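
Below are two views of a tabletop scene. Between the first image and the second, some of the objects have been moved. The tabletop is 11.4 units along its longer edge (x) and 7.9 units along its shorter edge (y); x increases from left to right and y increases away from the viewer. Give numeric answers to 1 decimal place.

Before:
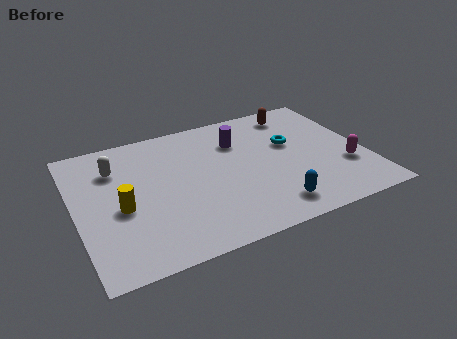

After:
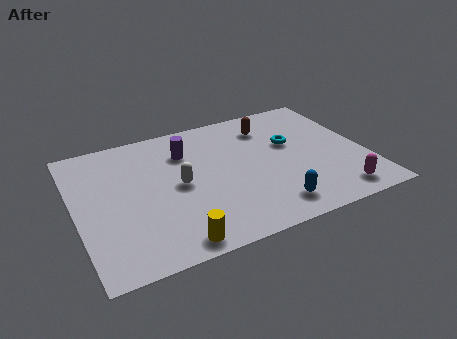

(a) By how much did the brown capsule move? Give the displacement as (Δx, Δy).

(-1.2, -0.5)

The brown capsule was at about (9.1, 6.7) and moved to about (7.9, 6.2).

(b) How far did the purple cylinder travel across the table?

2.1

The purple cylinder moved from about (6.6, 5.7) to (4.5, 5.8), a distance of √(2.1² + 0.1²) ≈ 2.1.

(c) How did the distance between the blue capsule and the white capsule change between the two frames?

-3.0

Before: roughly 7.2 units apart; after: 4.2. That's 3.0 units closer together.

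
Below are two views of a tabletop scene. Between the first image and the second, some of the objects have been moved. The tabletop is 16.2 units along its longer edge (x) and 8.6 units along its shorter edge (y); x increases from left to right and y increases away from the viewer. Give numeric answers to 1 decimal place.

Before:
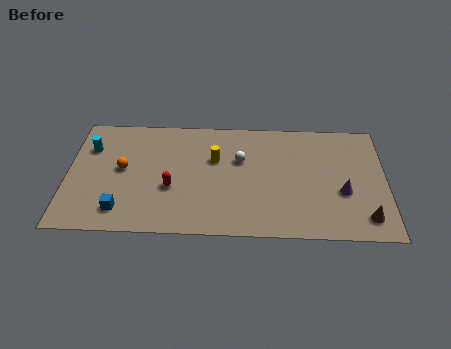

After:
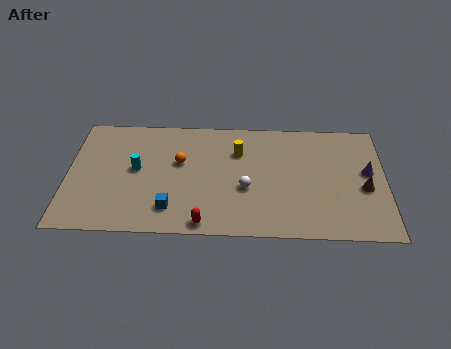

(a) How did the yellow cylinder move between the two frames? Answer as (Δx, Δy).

(1.2, 0.6)

The yellow cylinder was at about (7.5, 5.5) and moved to about (8.7, 6.1).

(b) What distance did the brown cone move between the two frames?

2.1

The brown cone was near (15.1, 1.5) before and (15.1, 3.6) after, so it travelled √(0.0² + 2.1²) ≈ 2.1 units.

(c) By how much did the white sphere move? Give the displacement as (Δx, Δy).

(0.3, -2.1)

From the two frames, the white sphere sits at roughly (8.8, 5.5) before and (9.1, 3.4) after.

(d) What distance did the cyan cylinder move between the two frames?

2.8

The cyan cylinder moved from about (1.1, 6.1) to (3.5, 4.6), a distance of √(2.4² + 1.5²) ≈ 2.8.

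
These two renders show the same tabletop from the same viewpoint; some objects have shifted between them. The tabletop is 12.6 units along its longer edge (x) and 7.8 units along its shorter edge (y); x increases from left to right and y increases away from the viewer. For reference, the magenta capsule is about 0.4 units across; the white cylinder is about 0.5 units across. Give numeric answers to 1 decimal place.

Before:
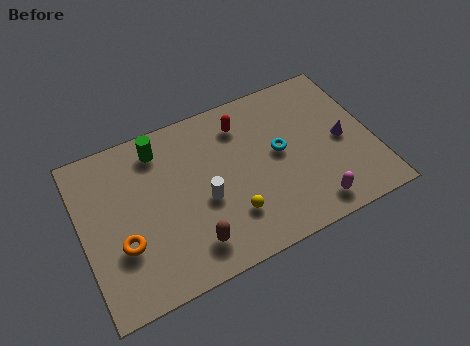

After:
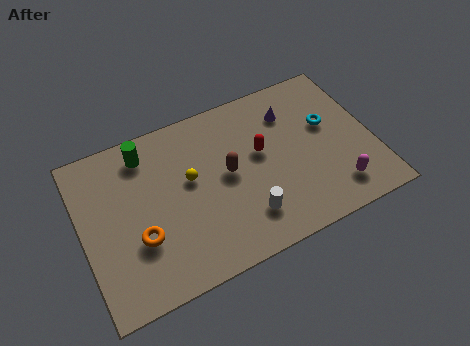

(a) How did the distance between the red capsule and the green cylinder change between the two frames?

+1.6

They were about 3.6 units apart before and 5.2 after — 1.6 units further apart.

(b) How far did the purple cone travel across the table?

3.0

From (11.3, 3.7) to (9.3, 5.9), the purple cone covered √(2.0² + 2.2²) ≈ 3.0 units.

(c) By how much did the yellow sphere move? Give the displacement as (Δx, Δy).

(-1.5, 2.4)

The yellow sphere started near (6.2, 2.1) and ended near (4.7, 4.5).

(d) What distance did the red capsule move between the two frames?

1.8

The red capsule was near (7.2, 6.2) before and (7.8, 4.5) after, so it travelled √(0.6² + 1.7²) ≈ 1.8 units.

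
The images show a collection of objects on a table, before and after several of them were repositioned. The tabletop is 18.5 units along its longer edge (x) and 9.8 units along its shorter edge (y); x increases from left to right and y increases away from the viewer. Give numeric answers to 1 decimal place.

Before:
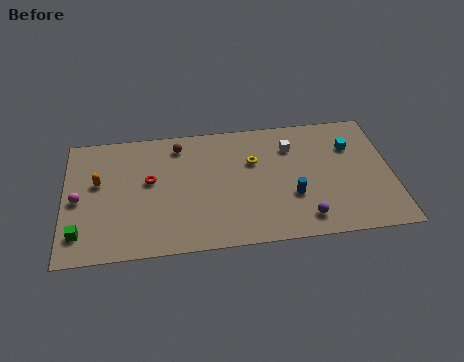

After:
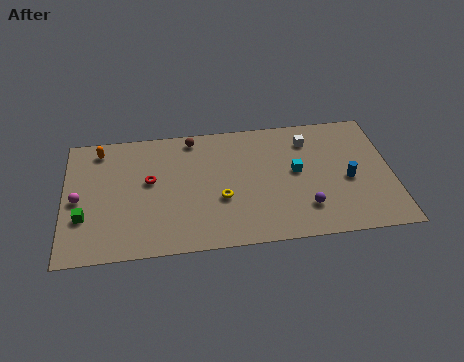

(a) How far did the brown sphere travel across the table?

0.9

From (6.5, 8.2) to (7.3, 8.7), the brown sphere covered √(0.8² + 0.5²) ≈ 0.9 units.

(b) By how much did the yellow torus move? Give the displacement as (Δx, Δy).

(-1.9, -2.7)

The yellow torus was at about (10.7, 6.4) and moved to about (8.8, 3.7).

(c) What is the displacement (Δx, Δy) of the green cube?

(0.2, 1.2)

From the two frames, the green cube sits at roughly (0.9, 2.0) before and (1.1, 3.2) after.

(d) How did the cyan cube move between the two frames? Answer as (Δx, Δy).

(-3.2, -1.6)

The cyan cube was at about (16.3, 6.9) and moved to about (13.1, 5.3).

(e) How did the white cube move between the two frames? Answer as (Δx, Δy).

(1.0, 0.4)

From the two frames, the white cube sits at roughly (12.9, 7.3) before and (13.9, 7.7) after.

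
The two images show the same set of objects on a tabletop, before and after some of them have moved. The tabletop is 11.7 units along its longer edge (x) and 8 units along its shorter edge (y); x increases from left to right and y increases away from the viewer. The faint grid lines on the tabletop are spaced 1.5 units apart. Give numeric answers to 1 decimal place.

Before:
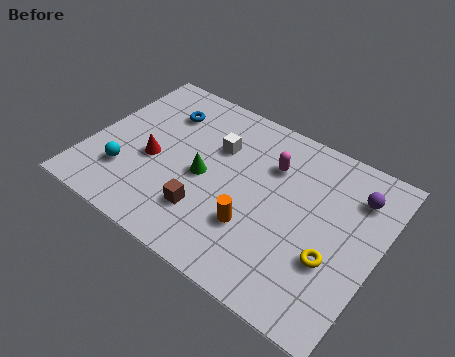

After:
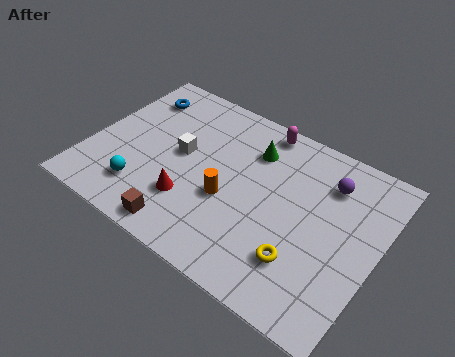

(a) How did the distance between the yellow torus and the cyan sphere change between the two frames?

-1.9

The distance was about 8.4 in the first image and 6.5 in the second, so they moved 1.9 units closer together.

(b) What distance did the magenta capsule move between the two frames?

1.7

The magenta capsule moved from about (7.1, 5.7) to (6.4, 7.2), a distance of √(0.7² + 1.5²) ≈ 1.7.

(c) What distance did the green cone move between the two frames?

2.8

From (4.7, 3.7) to (6.3, 6.0), the green cone covered √(1.6² + 2.3²) ≈ 2.8 units.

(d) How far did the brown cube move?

1.4

The brown cube moved from about (5.1, 2.1) to (4.4, 0.9), a distance of √(0.7² + 1.2²) ≈ 1.4.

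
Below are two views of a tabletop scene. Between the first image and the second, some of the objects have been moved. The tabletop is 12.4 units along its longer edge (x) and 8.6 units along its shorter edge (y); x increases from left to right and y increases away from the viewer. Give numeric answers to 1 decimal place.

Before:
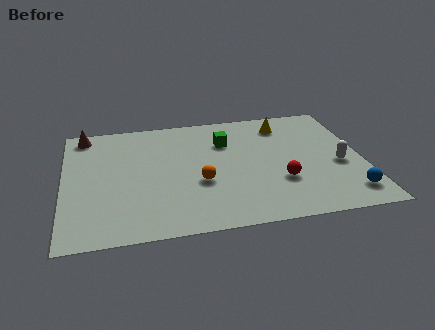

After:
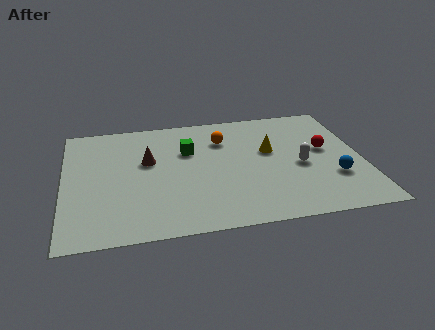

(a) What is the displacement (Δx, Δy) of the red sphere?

(2.0, 2.0)

The red sphere was at about (8.9, 2.8) and moved to about (10.9, 4.8).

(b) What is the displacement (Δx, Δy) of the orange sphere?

(1.1, 3.0)

The orange sphere was at about (5.6, 3.3) and moved to about (6.7, 6.3).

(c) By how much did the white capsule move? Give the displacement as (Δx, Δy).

(-1.6, 0.2)

The white capsule was at about (11.4, 3.6) and moved to about (9.8, 3.8).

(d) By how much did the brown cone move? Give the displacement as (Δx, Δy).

(2.6, -2.4)

From the two frames, the brown cone sits at roughly (0.9, 7.6) before and (3.5, 5.2) after.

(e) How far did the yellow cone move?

2.0

The yellow cone moved from about (9.3, 7.0) to (8.6, 5.1), a distance of √(0.7² + 1.9²) ≈ 2.0.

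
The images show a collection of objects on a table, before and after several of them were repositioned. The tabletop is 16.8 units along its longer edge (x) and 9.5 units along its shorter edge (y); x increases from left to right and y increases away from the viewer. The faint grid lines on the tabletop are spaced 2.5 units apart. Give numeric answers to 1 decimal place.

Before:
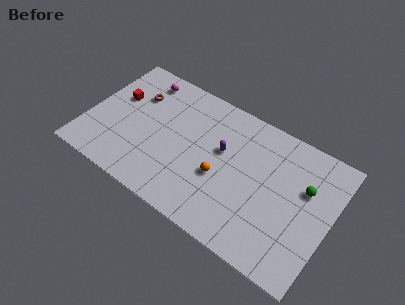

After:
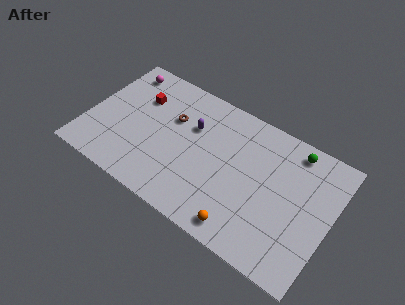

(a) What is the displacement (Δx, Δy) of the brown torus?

(2.7, -0.5)

The brown torus was at about (2.9, 6.7) and moved to about (5.6, 6.2).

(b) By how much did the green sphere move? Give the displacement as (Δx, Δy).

(-1.1, 2.2)

From the two frames, the green sphere sits at roughly (14.9, 6.1) before and (13.8, 8.3) after.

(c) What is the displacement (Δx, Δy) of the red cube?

(1.5, 0.7)

From the two frames, the red cube sits at roughly (1.7, 5.9) before and (3.2, 6.6) after.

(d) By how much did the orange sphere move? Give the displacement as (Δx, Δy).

(2.0, -2.6)

From the two frames, the orange sphere sits at roughly (9.4, 3.8) before and (11.4, 1.2) after.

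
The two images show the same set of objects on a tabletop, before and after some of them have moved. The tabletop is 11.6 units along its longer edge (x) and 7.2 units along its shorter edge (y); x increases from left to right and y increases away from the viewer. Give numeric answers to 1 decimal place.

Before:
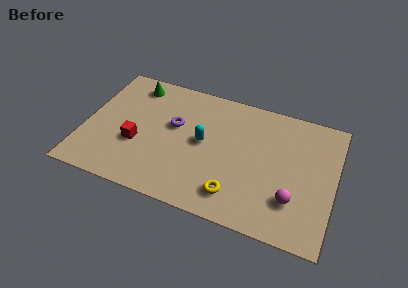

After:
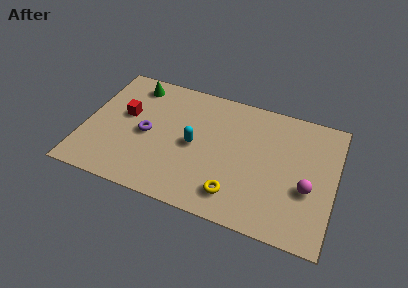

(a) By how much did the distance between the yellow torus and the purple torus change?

+0.5

Before: roughly 4.2 units apart; after: 4.7. That's 0.5 units further apart.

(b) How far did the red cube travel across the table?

1.7

The red cube moved from about (2.5, 2.7) to (1.8, 4.2), a distance of √(0.7² + 1.5²) ≈ 1.7.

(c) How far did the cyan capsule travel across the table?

0.5

From (5.5, 3.8) to (5.1, 3.5), the cyan capsule covered √(0.4² + 0.3²) ≈ 0.5 units.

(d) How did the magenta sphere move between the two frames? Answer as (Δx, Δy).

(0.6, 0.8)

The magenta sphere was at about (9.8, 2.0) and moved to about (10.4, 2.8).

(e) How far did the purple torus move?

1.5

The purple torus moved from about (4.1, 4.3) to (2.9, 3.4), a distance of √(1.2² + 0.9²) ≈ 1.5.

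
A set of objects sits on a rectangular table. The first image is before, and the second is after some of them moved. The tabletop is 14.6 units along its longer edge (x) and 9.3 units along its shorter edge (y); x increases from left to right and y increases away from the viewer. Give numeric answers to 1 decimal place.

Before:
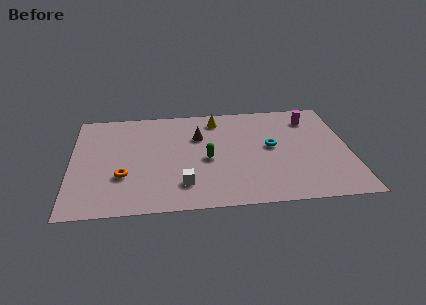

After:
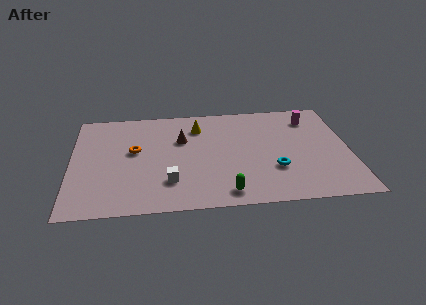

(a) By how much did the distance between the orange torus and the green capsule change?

+1.7

Before: roughly 4.5 units apart; after: 6.2. That's 1.7 units further apart.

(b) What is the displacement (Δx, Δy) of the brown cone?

(-0.9, -0.2)

The brown cone was at about (6.7, 6.3) and moved to about (5.8, 6.1).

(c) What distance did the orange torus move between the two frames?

2.3

The orange torus was near (2.7, 3.1) before and (3.3, 5.3) after, so it travelled √(0.6² + 2.2²) ≈ 2.3 units.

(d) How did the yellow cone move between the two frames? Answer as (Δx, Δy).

(-1.0, -0.6)

From the two frames, the yellow cone sits at roughly (7.7, 7.8) before and (6.7, 7.2) after.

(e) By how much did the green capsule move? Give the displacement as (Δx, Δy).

(0.9, -3.0)

The green capsule was at about (7.1, 4.2) and moved to about (8.0, 1.2).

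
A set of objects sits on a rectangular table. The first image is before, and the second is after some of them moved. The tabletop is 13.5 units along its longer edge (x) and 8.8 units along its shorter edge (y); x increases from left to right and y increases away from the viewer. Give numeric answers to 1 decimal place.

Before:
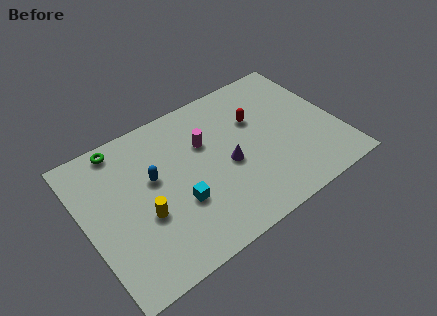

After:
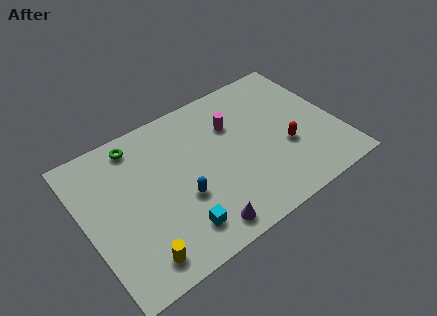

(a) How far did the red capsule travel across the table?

2.8

From (9.4, 5.8) to (10.6, 3.3), the red capsule covered √(1.2² + 2.5²) ≈ 2.8 units.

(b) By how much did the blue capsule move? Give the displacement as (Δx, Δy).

(1.2, -1.9)

The blue capsule was at about (3.7, 5.2) and moved to about (4.9, 3.3).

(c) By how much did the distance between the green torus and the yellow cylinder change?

+1.9

They were about 4.5 units apart before and 6.4 after — 1.9 units further apart.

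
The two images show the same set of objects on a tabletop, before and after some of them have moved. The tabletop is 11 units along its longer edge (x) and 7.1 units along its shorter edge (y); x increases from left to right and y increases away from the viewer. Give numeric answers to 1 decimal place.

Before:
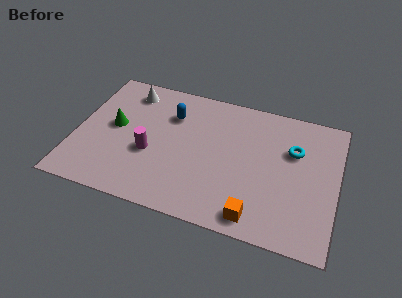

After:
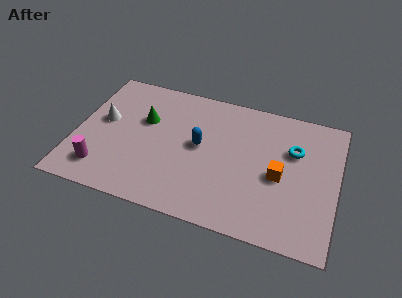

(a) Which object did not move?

the cyan torus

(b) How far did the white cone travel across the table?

2.1

The white cone was near (2.0, 5.9) before and (1.1, 4.0) after, so it travelled √(0.9² + 1.9²) ≈ 2.1 units.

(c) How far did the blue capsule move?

1.8

The blue capsule was near (3.9, 5.1) before and (5.2, 3.8) after, so it travelled √(1.3² + 1.3²) ≈ 1.8 units.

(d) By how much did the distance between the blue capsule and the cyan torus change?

-1.2

They were about 5.2 units apart before and 4.0 after — 1.2 units closer together.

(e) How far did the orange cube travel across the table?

2.4

The orange cube moved from about (7.8, 0.9) to (8.6, 3.2), a distance of √(0.8² + 2.3²) ≈ 2.4.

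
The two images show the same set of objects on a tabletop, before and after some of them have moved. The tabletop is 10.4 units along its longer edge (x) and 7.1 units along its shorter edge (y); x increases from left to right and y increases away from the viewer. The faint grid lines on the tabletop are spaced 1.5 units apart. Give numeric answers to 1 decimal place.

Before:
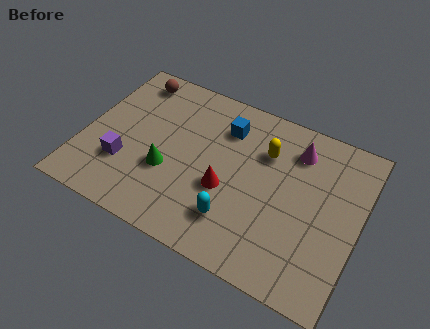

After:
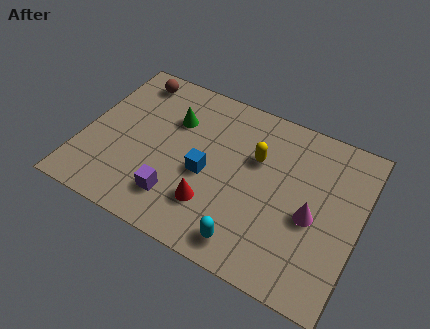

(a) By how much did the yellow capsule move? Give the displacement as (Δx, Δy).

(-0.3, -0.4)

The yellow capsule started near (6.7, 5.0) and ended near (6.4, 4.6).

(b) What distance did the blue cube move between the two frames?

2.3

From (5.1, 5.4) to (4.7, 3.1), the blue cube covered √(0.4² + 2.3²) ≈ 2.3 units.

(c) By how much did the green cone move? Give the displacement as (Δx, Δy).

(-0.1, 2.3)

From the two frames, the green cone sits at roughly (3.3, 2.6) before and (3.2, 4.9) after.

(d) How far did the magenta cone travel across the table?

2.7

From (7.8, 5.6) to (8.7, 3.1), the magenta cone covered √(0.9² + 2.5²) ≈ 2.7 units.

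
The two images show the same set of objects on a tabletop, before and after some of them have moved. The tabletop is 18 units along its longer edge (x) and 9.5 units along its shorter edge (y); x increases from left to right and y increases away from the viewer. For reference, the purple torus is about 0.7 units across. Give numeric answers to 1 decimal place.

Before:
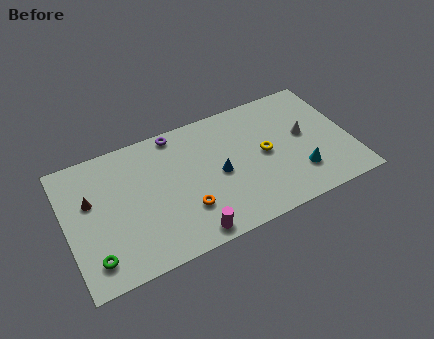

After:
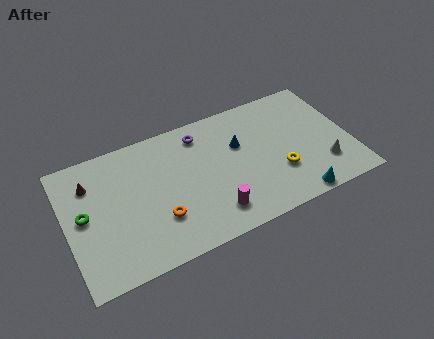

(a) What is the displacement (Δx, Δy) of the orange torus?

(-1.7, 0.1)

The orange torus started near (7.3, 2.8) and ended near (5.6, 2.9).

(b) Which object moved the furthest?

the green torus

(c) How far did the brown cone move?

1.2

From (1.6, 5.9) to (1.7, 7.1), the brown cone covered √(0.1² + 1.2²) ≈ 1.2 units.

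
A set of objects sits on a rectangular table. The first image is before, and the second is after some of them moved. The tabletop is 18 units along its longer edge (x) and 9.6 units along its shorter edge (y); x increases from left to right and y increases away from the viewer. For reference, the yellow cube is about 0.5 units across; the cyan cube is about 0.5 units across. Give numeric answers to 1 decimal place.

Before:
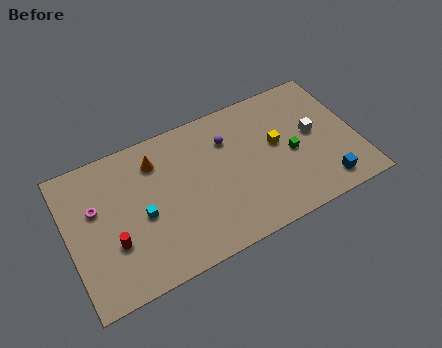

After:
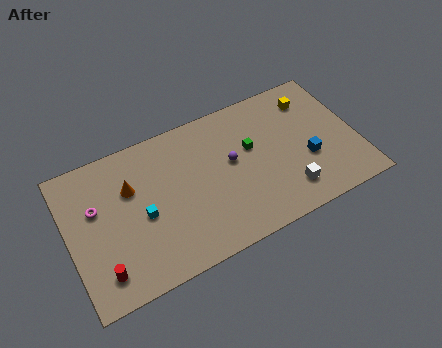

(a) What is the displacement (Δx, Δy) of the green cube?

(-2.4, 1.4)

The green cube started near (13.9, 4.4) and ended near (11.5, 5.8).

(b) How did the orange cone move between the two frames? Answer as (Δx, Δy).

(-1.7, -1.1)

The orange cone started near (5.7, 7.5) and ended near (4.0, 6.4).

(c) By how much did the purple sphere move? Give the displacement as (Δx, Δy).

(0.0, -1.6)

The purple sphere started near (10.2, 7.0) and ended near (10.2, 5.4).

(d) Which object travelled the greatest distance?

the white cube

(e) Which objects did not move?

the magenta torus and the cyan cube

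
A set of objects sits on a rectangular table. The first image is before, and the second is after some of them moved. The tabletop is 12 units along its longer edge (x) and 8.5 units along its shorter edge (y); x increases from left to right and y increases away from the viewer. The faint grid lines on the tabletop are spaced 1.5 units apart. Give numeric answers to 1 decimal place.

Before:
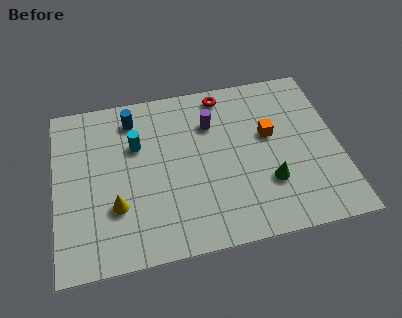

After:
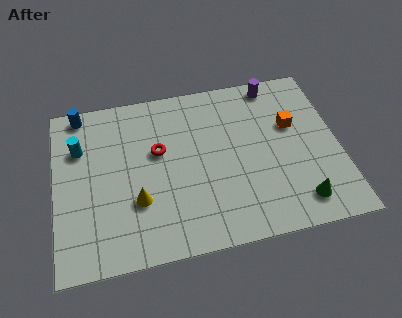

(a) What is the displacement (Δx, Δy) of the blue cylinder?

(-2.2, 0.7)

From the two frames, the blue cylinder sits at roughly (3.4, 7.0) before and (1.2, 7.7) after.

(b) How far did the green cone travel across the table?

1.7

From (8.9, 2.6) to (10.1, 1.4), the green cone covered √(1.2² + 1.2²) ≈ 1.7 units.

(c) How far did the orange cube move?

1.0

The orange cube moved from about (9.1, 5.0) to (10.1, 5.3), a distance of √(1.0² + 0.3²) ≈ 1.0.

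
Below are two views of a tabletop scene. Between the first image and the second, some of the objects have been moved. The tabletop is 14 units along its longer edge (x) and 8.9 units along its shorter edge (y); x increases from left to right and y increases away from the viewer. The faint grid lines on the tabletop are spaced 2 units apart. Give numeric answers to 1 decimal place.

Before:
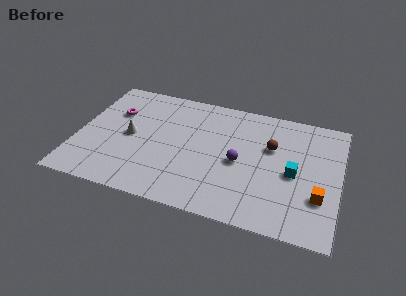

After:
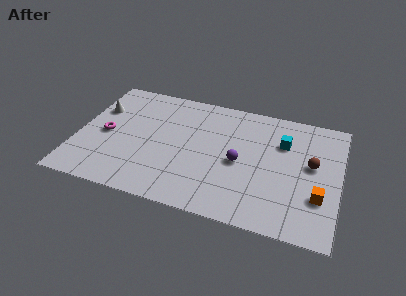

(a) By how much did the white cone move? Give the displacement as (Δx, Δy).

(-1.9, 1.6)

The white cone was at about (2.8, 4.4) and moved to about (0.9, 6.0).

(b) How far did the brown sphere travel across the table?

2.3

The brown sphere moved from about (10.3, 5.7) to (12.5, 5.0), a distance of √(2.2² + 0.7²) ≈ 2.3.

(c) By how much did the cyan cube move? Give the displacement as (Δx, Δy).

(-0.7, 2.1)

The cyan cube started near (11.6, 4.1) and ended near (10.9, 6.2).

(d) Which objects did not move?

the purple sphere and the orange cube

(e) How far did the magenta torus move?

1.8

The magenta torus moved from about (1.8, 6.0) to (1.5, 4.2), a distance of √(0.3² + 1.8²) ≈ 1.8.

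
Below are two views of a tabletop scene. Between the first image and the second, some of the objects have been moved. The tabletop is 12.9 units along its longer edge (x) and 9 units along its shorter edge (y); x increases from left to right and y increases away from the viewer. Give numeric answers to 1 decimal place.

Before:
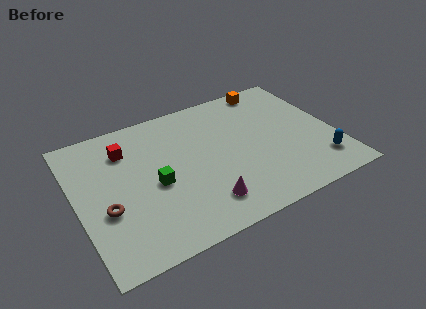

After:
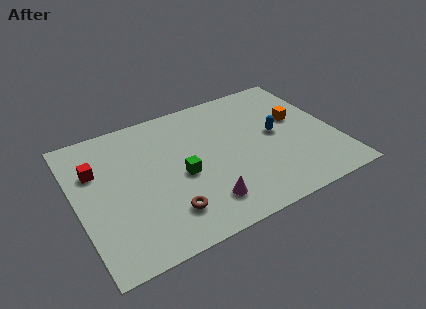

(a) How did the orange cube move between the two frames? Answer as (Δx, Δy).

(0.9, -2.8)

From the two frames, the orange cube sits at roughly (10.3, 8.1) before and (11.2, 5.3) after.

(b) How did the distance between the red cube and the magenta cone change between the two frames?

+0.5

Before: roughly 5.9 units apart; after: 6.4. That's 0.5 units further apart.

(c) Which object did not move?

the magenta cone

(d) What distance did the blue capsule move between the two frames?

3.3

The blue capsule moved from about (11.8, 1.9) to (10.0, 4.7), a distance of √(1.8² + 2.8²) ≈ 3.3.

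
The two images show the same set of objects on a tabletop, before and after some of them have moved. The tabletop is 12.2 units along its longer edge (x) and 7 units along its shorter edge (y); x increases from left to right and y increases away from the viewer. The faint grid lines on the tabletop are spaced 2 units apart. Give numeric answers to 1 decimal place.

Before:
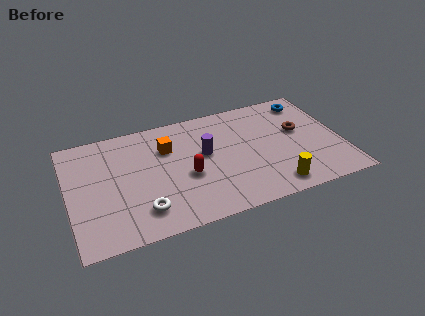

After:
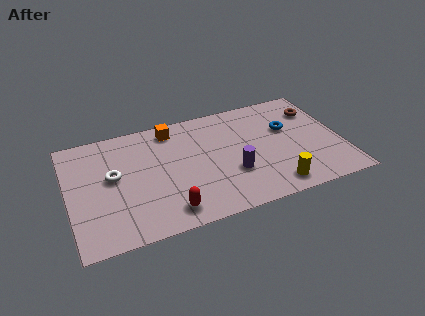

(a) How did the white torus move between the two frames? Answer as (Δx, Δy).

(-1.1, 2.4)

The white torus started near (3.1, 1.5) and ended near (2.0, 3.9).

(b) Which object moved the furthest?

the white torus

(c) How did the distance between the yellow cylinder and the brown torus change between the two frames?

+1.4

They were about 3.4 units apart before and 4.8 after — 1.4 units further apart.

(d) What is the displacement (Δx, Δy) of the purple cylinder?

(1.1, -1.6)

The purple cylinder started near (6.1, 4.0) and ended near (7.2, 2.4).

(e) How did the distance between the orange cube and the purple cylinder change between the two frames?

+2.5

They were about 1.8 units apart before and 4.3 after — 2.5 units further apart.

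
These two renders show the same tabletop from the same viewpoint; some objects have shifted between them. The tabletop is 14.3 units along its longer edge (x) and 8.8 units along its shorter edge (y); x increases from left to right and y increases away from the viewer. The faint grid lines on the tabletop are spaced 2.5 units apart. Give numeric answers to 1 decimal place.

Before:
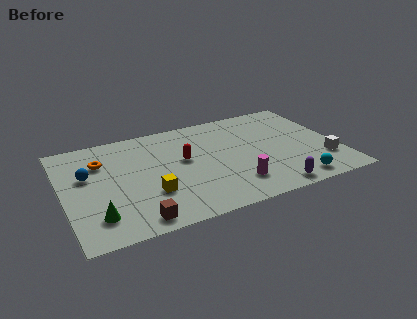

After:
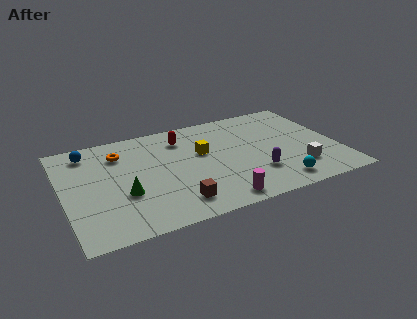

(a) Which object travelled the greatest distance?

the yellow cube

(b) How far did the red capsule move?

1.9

From (6.3, 5.0) to (6.4, 6.9), the red capsule covered √(0.1² + 1.9²) ≈ 1.9 units.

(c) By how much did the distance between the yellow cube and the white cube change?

-3.5

Before: roughly 9.1 units apart; after: 5.6. That's 3.5 units closer together.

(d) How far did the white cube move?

1.4

The white cube moved from about (13.4, 2.4) to (12.0, 2.2), a distance of √(1.4² + 0.2²) ≈ 1.4.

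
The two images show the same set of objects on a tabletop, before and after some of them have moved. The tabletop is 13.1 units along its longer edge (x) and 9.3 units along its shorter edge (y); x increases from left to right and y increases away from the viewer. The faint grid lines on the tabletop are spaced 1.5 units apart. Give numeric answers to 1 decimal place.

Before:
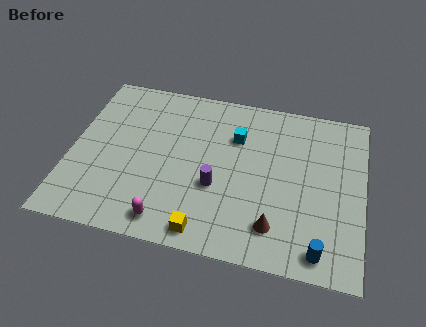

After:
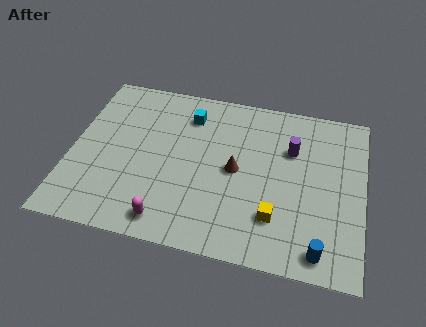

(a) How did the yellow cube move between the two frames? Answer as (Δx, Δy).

(3.0, 1.4)

The yellow cube was at about (6.3, 1.0) and moved to about (9.3, 2.4).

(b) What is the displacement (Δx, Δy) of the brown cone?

(-1.9, 2.7)

The brown cone started near (9.3, 1.9) and ended near (7.4, 4.6).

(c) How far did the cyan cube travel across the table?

2.3

From (7.3, 6.5) to (5.1, 7.3), the cyan cube covered √(2.2² + 0.8²) ≈ 2.3 units.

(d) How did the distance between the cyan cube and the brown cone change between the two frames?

-1.5

They were about 5.0 units apart before and 3.5 after — 1.5 units closer together.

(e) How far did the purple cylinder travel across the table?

4.3

The purple cylinder was near (6.6, 3.5) before and (9.8, 6.3) after, so it travelled √(3.2² + 2.8²) ≈ 4.3 units.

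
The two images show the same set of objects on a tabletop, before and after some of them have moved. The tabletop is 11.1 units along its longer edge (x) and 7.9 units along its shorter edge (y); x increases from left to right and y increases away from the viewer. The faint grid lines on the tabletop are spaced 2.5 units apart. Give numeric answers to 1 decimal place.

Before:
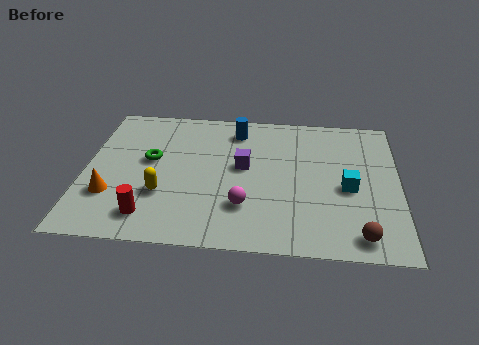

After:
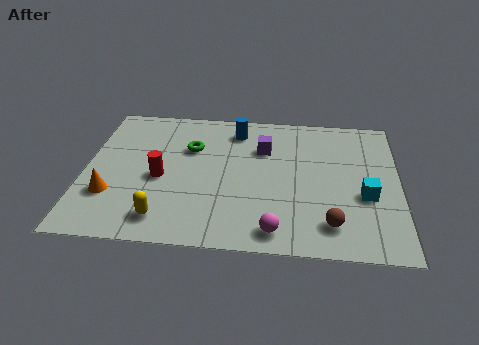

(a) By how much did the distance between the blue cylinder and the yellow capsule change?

+1.1

Before: roughly 4.6 units apart; after: 5.7. That's 1.1 units further apart.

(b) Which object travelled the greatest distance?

the red cylinder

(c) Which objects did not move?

the orange cone and the blue cylinder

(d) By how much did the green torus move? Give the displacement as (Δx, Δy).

(1.4, 0.8)

The green torus was at about (2.3, 4.5) and moved to about (3.7, 5.3).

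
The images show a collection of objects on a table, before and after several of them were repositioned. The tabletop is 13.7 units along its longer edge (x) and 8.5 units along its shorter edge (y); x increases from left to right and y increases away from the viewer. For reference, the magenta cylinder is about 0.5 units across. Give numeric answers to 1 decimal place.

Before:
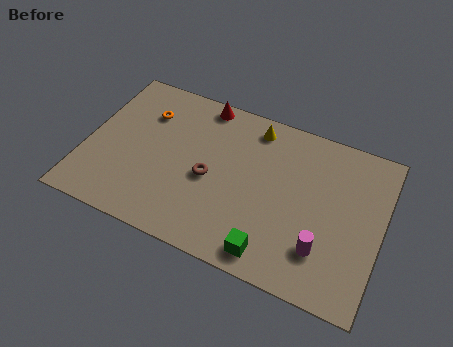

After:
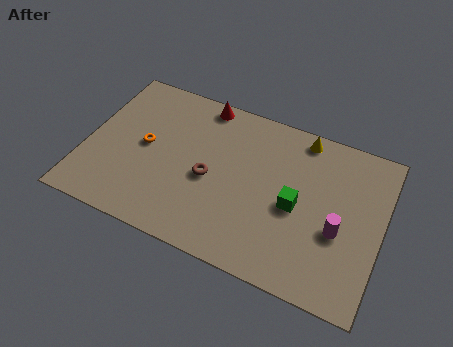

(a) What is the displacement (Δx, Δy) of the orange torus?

(0.2, -1.8)

The orange torus started near (2.5, 6.2) and ended near (2.7, 4.4).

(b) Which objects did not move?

the red cone and the brown torus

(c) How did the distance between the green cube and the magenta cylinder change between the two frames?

-0.4

The distance was about 2.5 in the first image and 2.1 in the second, so they moved 0.4 units closer together.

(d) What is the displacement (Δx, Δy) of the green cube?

(0.8, 2.8)

The green cube was at about (9.0, 1.1) and moved to about (9.8, 3.9).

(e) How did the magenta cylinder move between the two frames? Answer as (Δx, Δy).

(0.6, 1.2)

From the two frames, the magenta cylinder sits at roughly (11.2, 2.2) before and (11.8, 3.4) after.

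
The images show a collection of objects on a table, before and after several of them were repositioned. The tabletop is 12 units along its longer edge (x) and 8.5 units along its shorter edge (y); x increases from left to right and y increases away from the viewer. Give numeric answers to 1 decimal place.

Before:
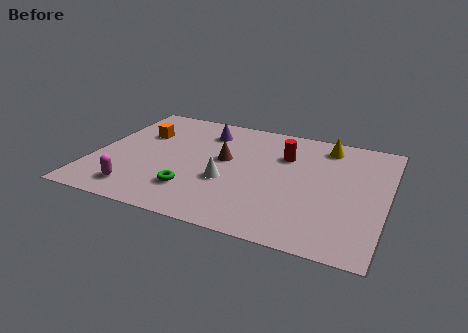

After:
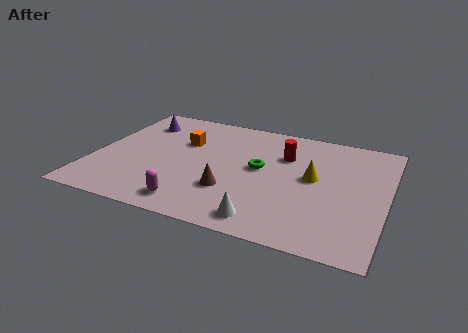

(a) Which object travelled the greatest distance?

the green torus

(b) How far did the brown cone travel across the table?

2.3

From (5.3, 4.8) to (5.8, 2.6), the brown cone covered √(0.5² + 2.2²) ≈ 2.3 units.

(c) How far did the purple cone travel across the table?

2.8

The purple cone moved from about (4.3, 6.7) to (1.5, 6.6), a distance of √(2.8² + 0.1²) ≈ 2.8.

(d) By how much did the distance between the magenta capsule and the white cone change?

-0.9

They were about 3.9 units apart before and 3.0 after — 0.9 units closer together.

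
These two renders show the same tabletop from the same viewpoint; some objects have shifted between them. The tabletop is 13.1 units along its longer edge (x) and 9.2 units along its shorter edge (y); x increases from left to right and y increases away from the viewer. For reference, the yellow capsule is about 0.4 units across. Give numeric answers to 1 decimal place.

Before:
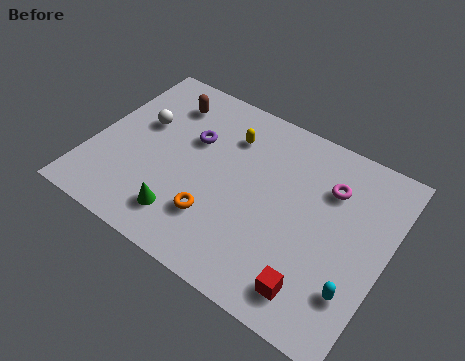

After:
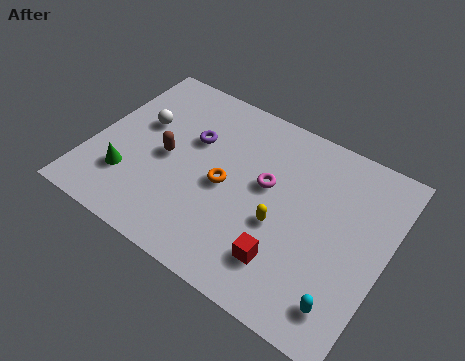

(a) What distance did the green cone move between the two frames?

2.8

From (4.6, 1.8) to (1.9, 2.5), the green cone covered √(2.7² + 0.7²) ≈ 2.8 units.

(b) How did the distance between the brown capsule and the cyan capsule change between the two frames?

-1.7

Before: roughly 10.6 units apart; after: 8.9. That's 1.7 units closer together.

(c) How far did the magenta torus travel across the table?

2.9

From (10.3, 6.6) to (7.7, 5.3), the magenta torus covered √(2.6² + 1.3²) ≈ 2.9 units.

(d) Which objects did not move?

the white sphere and the purple torus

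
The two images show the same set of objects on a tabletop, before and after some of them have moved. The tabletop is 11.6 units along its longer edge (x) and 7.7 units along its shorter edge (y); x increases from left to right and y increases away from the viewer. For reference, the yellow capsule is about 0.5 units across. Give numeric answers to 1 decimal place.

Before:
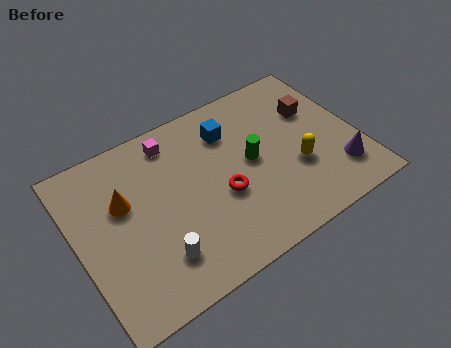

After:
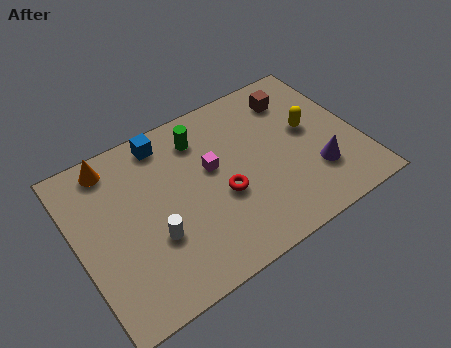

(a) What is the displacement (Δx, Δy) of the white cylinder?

(0.0, 0.9)

The white cylinder was at about (2.9, 1.8) and moved to about (2.9, 2.7).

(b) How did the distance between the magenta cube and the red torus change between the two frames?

-2.3

The distance was about 3.7 in the first image and 1.4 in the second, so they moved 2.3 units closer together.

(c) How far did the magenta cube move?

2.4

The magenta cube was near (4.3, 6.5) before and (5.6, 4.5) after, so it travelled √(1.3² + 2.0²) ≈ 2.4 units.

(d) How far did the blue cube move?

2.8

The blue cube was near (6.6, 5.8) before and (4.0, 6.7) after, so it travelled √(2.6² + 0.9²) ≈ 2.8 units.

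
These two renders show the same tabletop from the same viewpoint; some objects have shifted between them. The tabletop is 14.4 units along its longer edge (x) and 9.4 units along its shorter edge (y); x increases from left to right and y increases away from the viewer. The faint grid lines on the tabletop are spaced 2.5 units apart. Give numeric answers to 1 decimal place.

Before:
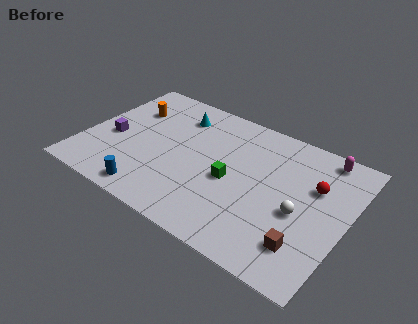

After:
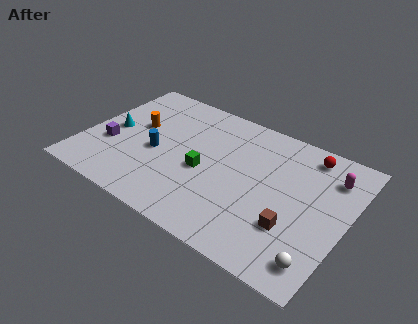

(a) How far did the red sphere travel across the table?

2.1

From (12.5, 6.1) to (11.8, 8.1), the red sphere covered √(0.7² + 2.0²) ≈ 2.1 units.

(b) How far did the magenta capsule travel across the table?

1.3

The magenta capsule was near (12.6, 8.4) before and (13.2, 7.2) after, so it travelled √(0.6² + 1.2²) ≈ 1.3 units.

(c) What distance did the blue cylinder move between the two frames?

3.0

From (4.3, 1.1) to (4.0, 4.1), the blue cylinder covered √(0.3² + 3.0²) ≈ 3.0 units.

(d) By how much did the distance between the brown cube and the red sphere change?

+1.2

The distance was about 4.0 in the first image and 5.2 in the second, so they moved 1.2 units further apart.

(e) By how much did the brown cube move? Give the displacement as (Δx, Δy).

(-0.8, 0.8)

From the two frames, the brown cube sits at roughly (12.6, 2.1) before and (11.8, 2.9) after.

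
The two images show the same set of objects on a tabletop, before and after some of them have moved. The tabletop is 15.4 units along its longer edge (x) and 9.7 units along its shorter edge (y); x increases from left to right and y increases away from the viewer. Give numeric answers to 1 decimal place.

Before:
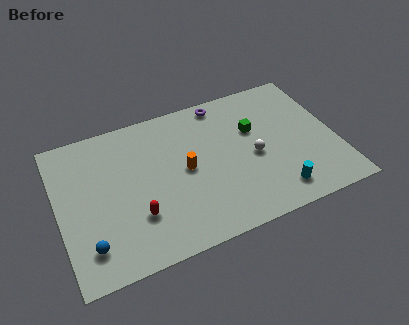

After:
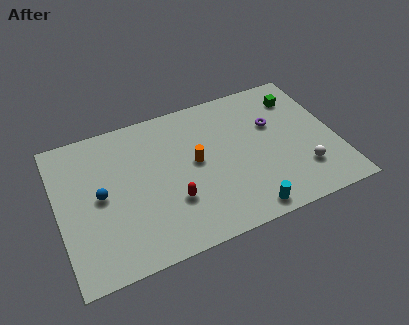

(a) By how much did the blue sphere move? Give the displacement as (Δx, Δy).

(0.9, 2.9)

From the two frames, the blue sphere sits at roughly (1.4, 2.0) before and (2.3, 4.9) after.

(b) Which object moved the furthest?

the purple torus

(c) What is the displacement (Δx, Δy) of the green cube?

(2.7, 1.4)

From the two frames, the green cube sits at roughly (11.0, 6.2) before and (13.7, 7.6) after.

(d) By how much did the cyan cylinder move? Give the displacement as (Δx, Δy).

(-1.8, -0.6)

The cyan cylinder started near (11.7, 1.6) and ended near (9.9, 1.0).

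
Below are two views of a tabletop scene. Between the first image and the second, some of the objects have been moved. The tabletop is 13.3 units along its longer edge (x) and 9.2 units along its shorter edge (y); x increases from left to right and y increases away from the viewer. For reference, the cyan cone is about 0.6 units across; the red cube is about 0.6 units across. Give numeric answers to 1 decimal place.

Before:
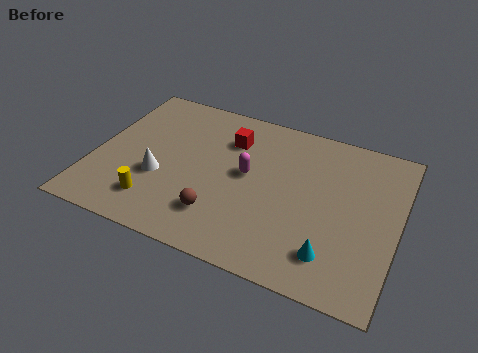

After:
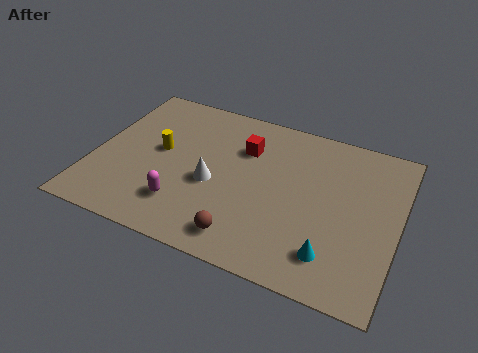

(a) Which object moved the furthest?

the magenta capsule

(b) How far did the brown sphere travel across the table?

1.4

From (5.8, 2.2) to (7.0, 1.4), the brown sphere covered √(1.2² + 0.8²) ≈ 1.4 units.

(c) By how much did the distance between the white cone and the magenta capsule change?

-2.0

The distance was about 4.0 in the first image and 2.0 in the second, so they moved 2.0 units closer together.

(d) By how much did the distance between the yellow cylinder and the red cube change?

-1.7

The distance was about 5.6 in the first image and 3.9 in the second, so they moved 1.7 units closer together.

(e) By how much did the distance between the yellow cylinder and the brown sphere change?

+2.7

The distance was about 2.8 in the first image and 5.5 in the second, so they moved 2.7 units further apart.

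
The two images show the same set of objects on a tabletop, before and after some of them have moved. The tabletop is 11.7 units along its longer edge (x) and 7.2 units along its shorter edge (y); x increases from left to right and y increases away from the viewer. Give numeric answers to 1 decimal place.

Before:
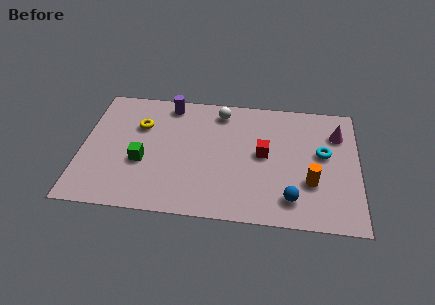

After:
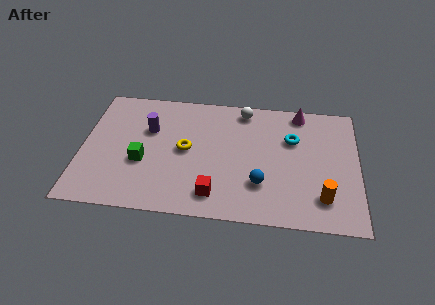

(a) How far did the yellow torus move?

2.3

From (2.4, 4.9) to (4.4, 3.7), the yellow torus covered √(2.0² + 1.2²) ≈ 2.3 units.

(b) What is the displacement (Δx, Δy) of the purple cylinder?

(-0.8, -1.6)

The purple cylinder started near (3.6, 6.3) and ended near (2.8, 4.7).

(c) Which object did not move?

the green cube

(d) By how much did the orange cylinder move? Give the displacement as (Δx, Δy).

(0.5, -0.8)

The orange cylinder started near (9.7, 2.4) and ended near (10.2, 1.6).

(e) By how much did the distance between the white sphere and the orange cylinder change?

+0.4

The distance was about 5.4 in the first image and 5.8 in the second, so they moved 0.4 units further apart.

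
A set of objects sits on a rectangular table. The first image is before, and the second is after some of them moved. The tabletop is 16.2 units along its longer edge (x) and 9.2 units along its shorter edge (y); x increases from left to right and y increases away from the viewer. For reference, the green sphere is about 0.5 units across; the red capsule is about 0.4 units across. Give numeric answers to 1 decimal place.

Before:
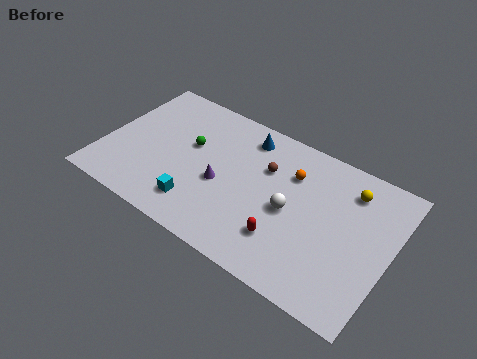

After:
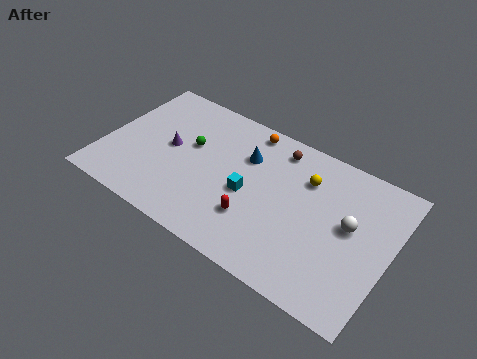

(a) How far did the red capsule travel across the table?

1.8

The red capsule moved from about (10.7, 2.4) to (8.9, 2.7), a distance of √(1.8² + 0.3²) ≈ 1.8.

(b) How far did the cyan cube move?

3.3

The cyan cube moved from about (5.8, 1.9) to (8.3, 4.1), a distance of √(2.5² + 2.2²) ≈ 3.3.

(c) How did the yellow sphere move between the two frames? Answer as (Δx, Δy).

(-2.4, -0.6)

From the two frames, the yellow sphere sits at roughly (13.6, 7.3) before and (11.2, 6.7) after.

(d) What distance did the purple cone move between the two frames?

3.3

From (6.8, 3.9) to (3.6, 4.8), the purple cone covered √(3.2² + 0.9²) ≈ 3.3 units.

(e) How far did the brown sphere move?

1.6

The brown sphere was near (9.0, 6.2) before and (9.4, 7.8) after, so it travelled √(0.4² + 1.6²) ≈ 1.6 units.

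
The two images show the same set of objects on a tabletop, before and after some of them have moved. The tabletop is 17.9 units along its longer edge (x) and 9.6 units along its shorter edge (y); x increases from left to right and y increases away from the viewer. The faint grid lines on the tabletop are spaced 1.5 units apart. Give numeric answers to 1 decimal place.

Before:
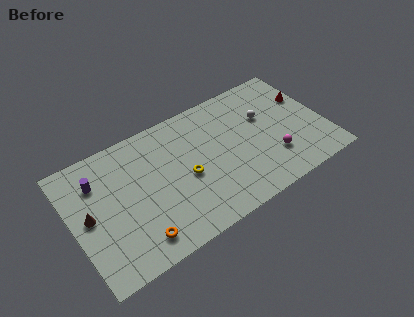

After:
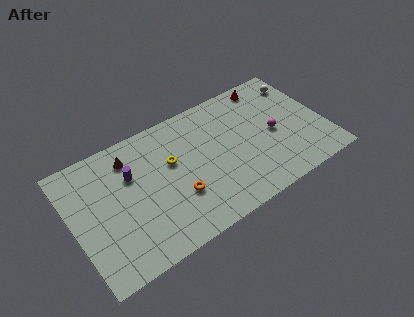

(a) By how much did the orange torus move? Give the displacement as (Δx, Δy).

(3.1, 1.6)

From the two frames, the orange torus sits at roughly (4.0, 1.6) before and (7.1, 3.2) after.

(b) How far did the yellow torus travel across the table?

1.8

The yellow torus was near (7.9, 4.3) before and (7.1, 5.9) after, so it travelled √(0.8² + 1.6²) ≈ 1.8 units.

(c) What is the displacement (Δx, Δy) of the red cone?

(-2.4, 2.2)

The red cone was at about (17.0, 6.3) and moved to about (14.6, 8.5).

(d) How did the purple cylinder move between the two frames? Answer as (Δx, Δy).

(2.3, -0.7)

The purple cylinder was at about (2.0, 7.1) and moved to about (4.3, 6.4).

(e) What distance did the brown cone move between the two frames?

4.3

The brown cone moved from about (1.1, 4.9) to (4.4, 7.7), a distance of √(3.3² + 2.8²) ≈ 4.3.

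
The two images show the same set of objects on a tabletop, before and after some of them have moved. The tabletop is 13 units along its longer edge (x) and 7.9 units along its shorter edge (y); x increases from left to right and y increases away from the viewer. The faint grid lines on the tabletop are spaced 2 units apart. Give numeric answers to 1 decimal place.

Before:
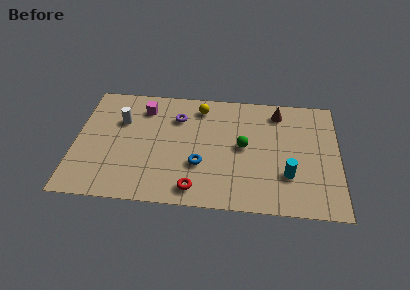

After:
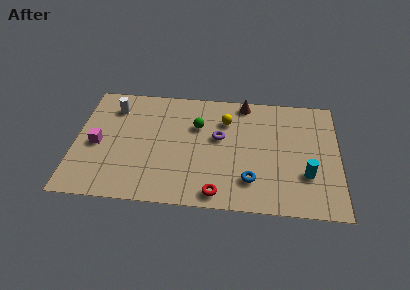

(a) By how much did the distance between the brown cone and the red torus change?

-0.5

The distance was about 6.8 in the first image and 6.3 in the second, so they moved 0.5 units closer together.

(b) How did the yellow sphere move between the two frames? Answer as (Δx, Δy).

(1.3, -0.8)

The yellow sphere was at about (6.1, 6.6) and moved to about (7.4, 5.8).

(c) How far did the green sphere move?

2.6

The green sphere moved from about (8.3, 4.1) to (6.0, 5.3), a distance of √(2.3² + 1.2²) ≈ 2.6.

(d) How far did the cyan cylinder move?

0.9

The cyan cylinder was near (10.5, 2.4) before and (11.4, 2.5) after, so it travelled √(0.9² + 0.1²) ≈ 0.9 units.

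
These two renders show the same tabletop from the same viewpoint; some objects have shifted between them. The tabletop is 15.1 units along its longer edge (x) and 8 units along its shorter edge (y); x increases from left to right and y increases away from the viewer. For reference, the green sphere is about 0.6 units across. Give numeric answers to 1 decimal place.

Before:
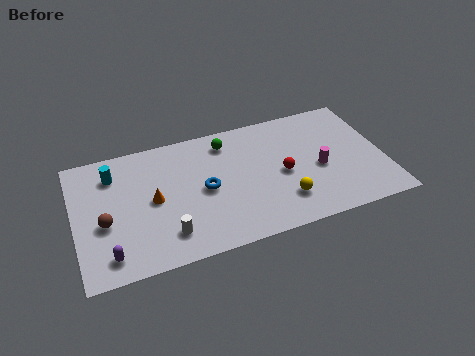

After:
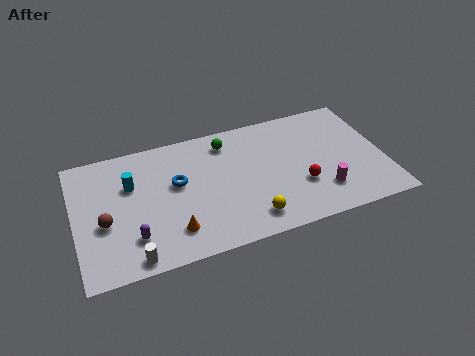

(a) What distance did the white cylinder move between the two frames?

1.9

The white cylinder moved from about (4.3, 1.7) to (2.6, 0.8), a distance of √(1.7² + 0.9²) ≈ 1.9.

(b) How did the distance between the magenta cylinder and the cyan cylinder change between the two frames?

-0.6

The distance was about 10.3 in the first image and 9.7 in the second, so they moved 0.6 units closer together.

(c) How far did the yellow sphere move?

1.8

The yellow sphere was near (10.0, 2.0) before and (8.3, 1.4) after, so it travelled √(1.7² + 0.6²) ≈ 1.8 units.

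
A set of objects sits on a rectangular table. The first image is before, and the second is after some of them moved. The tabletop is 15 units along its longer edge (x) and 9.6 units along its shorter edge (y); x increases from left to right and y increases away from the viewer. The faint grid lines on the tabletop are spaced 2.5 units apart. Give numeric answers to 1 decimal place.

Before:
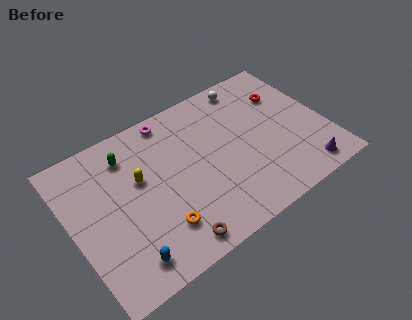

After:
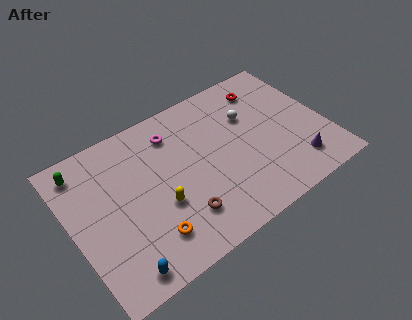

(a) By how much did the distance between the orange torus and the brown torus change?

+0.6

They were about 1.3 units apart before and 1.9 after — 0.6 units further apart.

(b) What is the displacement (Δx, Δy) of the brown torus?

(0.8, 1.2)

The brown torus started near (5.1, 1.1) and ended near (5.9, 2.3).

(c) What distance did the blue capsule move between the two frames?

0.6

The blue capsule was near (2.5, 1.5) before and (2.1, 1.1) after, so it travelled √(0.4² + 0.4²) ≈ 0.6 units.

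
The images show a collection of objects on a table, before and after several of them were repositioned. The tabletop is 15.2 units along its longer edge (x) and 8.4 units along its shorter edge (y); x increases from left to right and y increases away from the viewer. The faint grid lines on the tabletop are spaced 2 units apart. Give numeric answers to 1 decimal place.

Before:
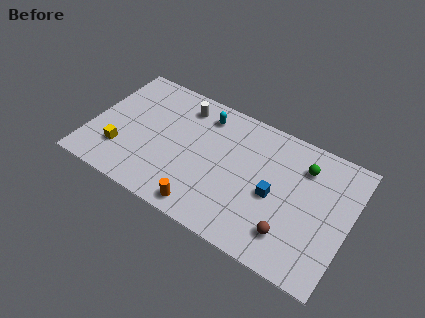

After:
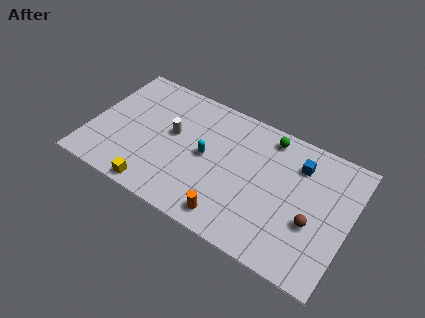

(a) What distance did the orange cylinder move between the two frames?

1.5

From (7.2, 1.0) to (8.7, 1.2), the orange cylinder covered √(1.5² + 0.2²) ≈ 1.5 units.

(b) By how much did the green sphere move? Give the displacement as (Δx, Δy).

(-2.2, 0.9)

From the two frames, the green sphere sits at roughly (12.3, 6.4) before and (10.1, 7.3) after.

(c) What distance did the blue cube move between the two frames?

2.8

The blue cube was near (10.9, 3.8) before and (12.0, 6.4) after, so it travelled √(1.1² + 2.6²) ≈ 2.8 units.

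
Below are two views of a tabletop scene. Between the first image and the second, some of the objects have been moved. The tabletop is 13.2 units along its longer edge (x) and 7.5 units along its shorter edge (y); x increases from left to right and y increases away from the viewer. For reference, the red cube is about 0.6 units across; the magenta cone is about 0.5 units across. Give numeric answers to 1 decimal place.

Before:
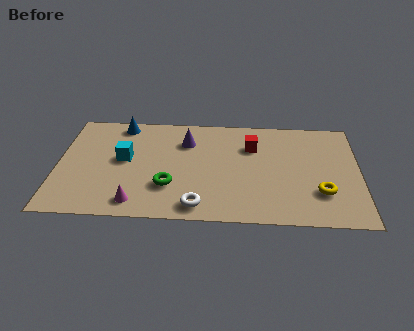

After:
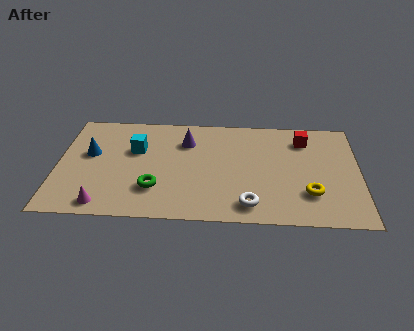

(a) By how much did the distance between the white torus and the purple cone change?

+0.6

Before: roughly 4.5 units apart; after: 5.1. That's 0.6 units further apart.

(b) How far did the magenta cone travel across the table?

1.4

The magenta cone was near (3.5, 1.1) before and (2.1, 0.9) after, so it travelled √(1.4² + 0.2²) ≈ 1.4 units.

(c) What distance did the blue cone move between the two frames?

2.6

The blue cone was near (2.7, 6.6) before and (1.4, 4.4) after, so it travelled √(1.3² + 2.2²) ≈ 2.6 units.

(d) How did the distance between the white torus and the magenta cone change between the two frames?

+3.6

Before: roughly 2.7 units apart; after: 6.3. That's 3.6 units further apart.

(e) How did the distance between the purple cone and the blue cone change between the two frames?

+1.2

Before: roughly 3.1 units apart; after: 4.3. That's 1.2 units further apart.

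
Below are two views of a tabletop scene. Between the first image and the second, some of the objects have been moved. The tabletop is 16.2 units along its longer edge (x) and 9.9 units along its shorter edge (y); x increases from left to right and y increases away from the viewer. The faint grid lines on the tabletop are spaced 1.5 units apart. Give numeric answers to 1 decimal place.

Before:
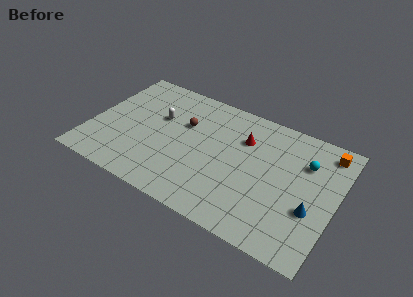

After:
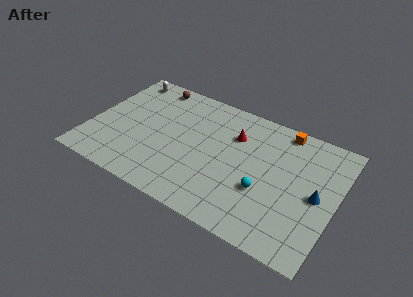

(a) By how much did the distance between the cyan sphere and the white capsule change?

+1.7

The distance was about 9.7 in the first image and 11.4 in the second, so they moved 1.7 units further apart.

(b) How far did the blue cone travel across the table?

1.2

From (14.8, 3.6) to (15.0, 4.8), the blue cone covered √(0.2² + 1.2²) ≈ 1.2 units.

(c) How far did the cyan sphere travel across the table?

4.1

The cyan sphere moved from about (14.0, 7.0) to (11.7, 3.6), a distance of √(2.3² + 3.4²) ≈ 4.1.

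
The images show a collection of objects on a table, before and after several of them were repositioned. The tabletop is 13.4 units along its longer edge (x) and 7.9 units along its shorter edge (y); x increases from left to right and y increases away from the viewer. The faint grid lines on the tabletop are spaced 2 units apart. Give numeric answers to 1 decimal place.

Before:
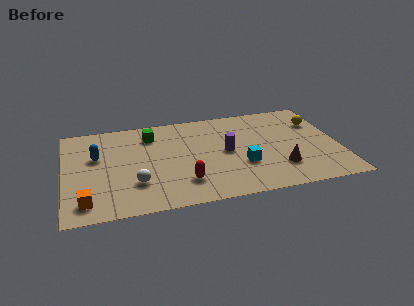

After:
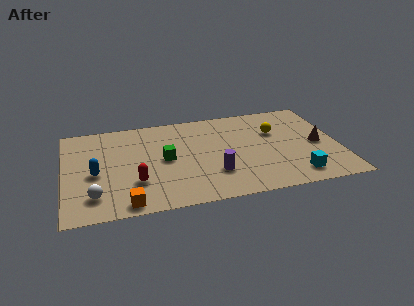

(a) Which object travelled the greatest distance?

the cyan cube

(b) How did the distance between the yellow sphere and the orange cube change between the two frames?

-3.6

They were about 12.3 units apart before and 8.7 after — 3.6 units closer together.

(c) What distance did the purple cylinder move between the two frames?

1.8

The purple cylinder was near (7.9, 4.0) before and (7.2, 2.3) after, so it travelled √(0.7² + 1.7²) ≈ 1.8 units.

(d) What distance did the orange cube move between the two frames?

2.0

The orange cube was near (1.0, 1.3) before and (2.9, 0.8) after, so it travelled √(1.9² + 0.5²) ≈ 2.0 units.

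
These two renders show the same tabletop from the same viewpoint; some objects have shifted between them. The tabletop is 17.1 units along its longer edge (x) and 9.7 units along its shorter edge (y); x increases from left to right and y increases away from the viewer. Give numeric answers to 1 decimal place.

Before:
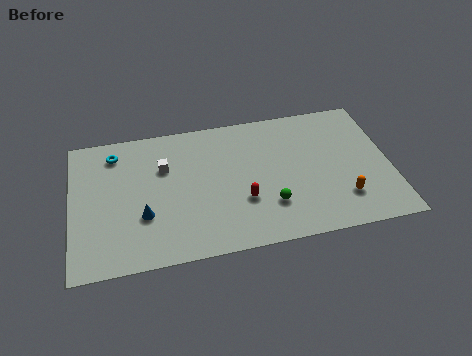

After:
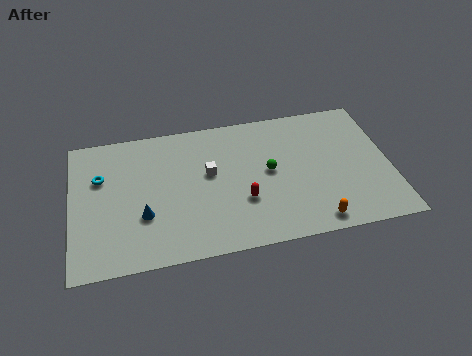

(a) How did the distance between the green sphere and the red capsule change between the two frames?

+0.8

Before: roughly 1.5 units apart; after: 2.3. That's 0.8 units further apart.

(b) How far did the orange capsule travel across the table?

2.1

The orange capsule moved from about (14.4, 2.4) to (12.8, 1.1), a distance of √(1.6² + 1.3²) ≈ 2.1.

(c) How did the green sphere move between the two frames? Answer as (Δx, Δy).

(0.1, 2.4)

From the two frames, the green sphere sits at roughly (10.5, 2.7) before and (10.6, 5.1) after.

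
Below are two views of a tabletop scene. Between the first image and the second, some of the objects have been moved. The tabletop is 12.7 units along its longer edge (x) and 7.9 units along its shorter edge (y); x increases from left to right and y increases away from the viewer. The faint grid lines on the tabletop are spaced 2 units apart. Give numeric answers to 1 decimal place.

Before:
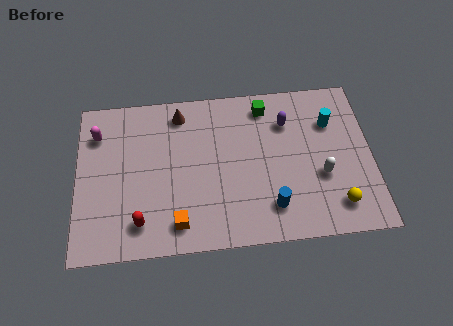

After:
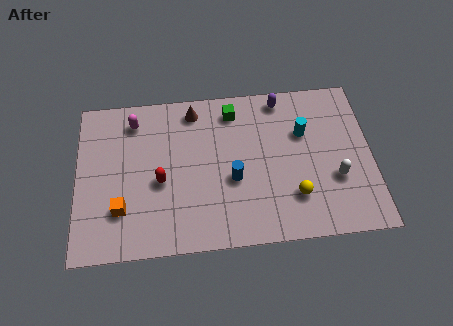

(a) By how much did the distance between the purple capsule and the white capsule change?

+1.6

They were about 3.1 units apart before and 4.7 after — 1.6 units further apart.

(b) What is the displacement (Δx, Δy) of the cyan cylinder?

(-1.2, -0.4)

From the two frames, the cyan cylinder sits at roughly (11.0, 5.6) before and (9.8, 5.2) after.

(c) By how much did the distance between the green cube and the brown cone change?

-2.0

They were about 3.7 units apart before and 1.7 after — 2.0 units closer together.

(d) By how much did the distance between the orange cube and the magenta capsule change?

-1.5

They were about 5.8 units apart before and 4.3 after — 1.5 units closer together.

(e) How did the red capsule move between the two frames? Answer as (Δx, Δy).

(0.9, 1.9)

From the two frames, the red capsule sits at roughly (2.7, 1.5) before and (3.6, 3.4) after.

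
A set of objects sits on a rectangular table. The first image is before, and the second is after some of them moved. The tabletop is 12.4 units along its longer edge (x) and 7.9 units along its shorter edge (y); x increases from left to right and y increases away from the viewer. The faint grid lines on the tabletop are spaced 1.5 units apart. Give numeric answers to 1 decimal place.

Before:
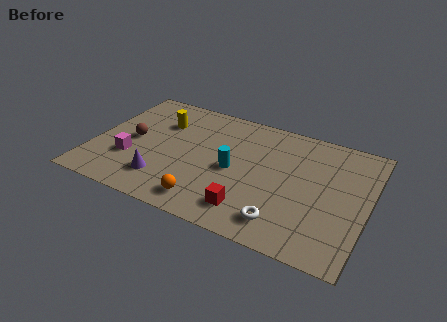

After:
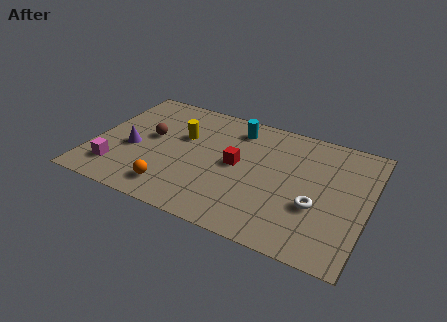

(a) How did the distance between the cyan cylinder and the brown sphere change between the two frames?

-0.4

Before: roughly 4.7 units apart; after: 4.3. That's 0.4 units closer together.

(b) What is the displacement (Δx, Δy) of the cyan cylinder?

(-0.2, 2.8)

From the two frames, the cyan cylinder sits at roughly (6.4, 3.7) before and (6.2, 6.5) after.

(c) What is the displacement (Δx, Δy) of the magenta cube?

(-0.5, -0.9)

The magenta cube started near (1.8, 2.6) and ended near (1.3, 1.7).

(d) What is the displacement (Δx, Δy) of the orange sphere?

(-1.6, 0.2)

The orange sphere started near (5.5, 1.2) and ended near (3.9, 1.4).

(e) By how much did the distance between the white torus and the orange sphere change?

+3.1

The distance was about 3.4 in the first image and 6.5 in the second, so they moved 3.1 units further apart.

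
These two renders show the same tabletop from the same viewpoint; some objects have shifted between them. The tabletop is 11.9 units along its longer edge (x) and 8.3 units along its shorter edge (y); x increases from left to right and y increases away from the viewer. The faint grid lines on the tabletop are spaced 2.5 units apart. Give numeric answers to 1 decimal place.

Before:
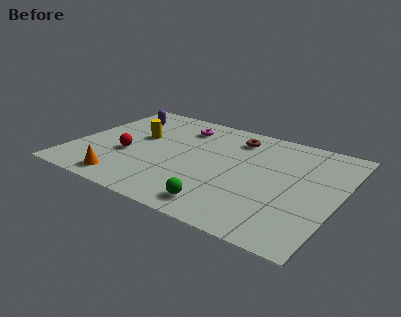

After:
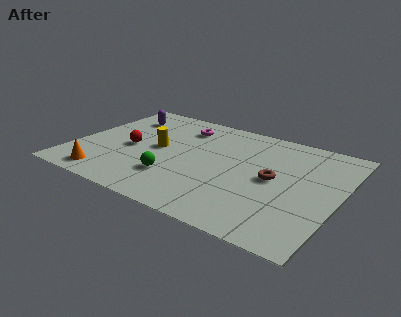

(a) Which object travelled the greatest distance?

the brown torus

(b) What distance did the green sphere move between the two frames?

2.6

From (7.2, 1.2) to (4.8, 2.3), the green sphere covered √(2.4² + 1.1²) ≈ 2.6 units.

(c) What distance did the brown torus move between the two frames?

3.3

From (6.9, 6.7) to (9.0, 4.2), the brown torus covered √(2.1² + 2.5²) ≈ 3.3 units.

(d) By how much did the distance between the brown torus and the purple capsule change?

+2.4

The distance was about 5.3 in the first image and 7.7 in the second, so they moved 2.4 units further apart.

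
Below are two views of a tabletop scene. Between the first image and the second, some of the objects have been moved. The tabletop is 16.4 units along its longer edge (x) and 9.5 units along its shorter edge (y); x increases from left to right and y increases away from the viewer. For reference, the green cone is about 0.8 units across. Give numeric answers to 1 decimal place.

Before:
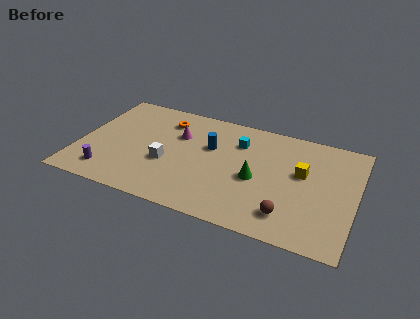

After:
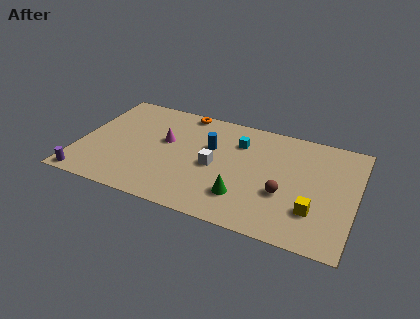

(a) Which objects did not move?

the cyan cube and the blue cylinder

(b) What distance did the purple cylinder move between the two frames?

1.5

The purple cylinder moved from about (2.0, 1.7) to (0.8, 0.8), a distance of √(1.2² + 0.9²) ≈ 1.5.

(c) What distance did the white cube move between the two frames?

2.9

The white cube moved from about (5.3, 3.7) to (8.1, 4.4), a distance of √(2.8² + 0.7²) ≈ 2.9.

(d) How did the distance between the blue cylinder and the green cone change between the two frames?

+0.9

Before: roughly 3.4 units apart; after: 4.3. That's 0.9 units further apart.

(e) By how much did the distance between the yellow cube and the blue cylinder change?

+1.7

Before: roughly 5.5 units apart; after: 7.2. That's 1.7 units further apart.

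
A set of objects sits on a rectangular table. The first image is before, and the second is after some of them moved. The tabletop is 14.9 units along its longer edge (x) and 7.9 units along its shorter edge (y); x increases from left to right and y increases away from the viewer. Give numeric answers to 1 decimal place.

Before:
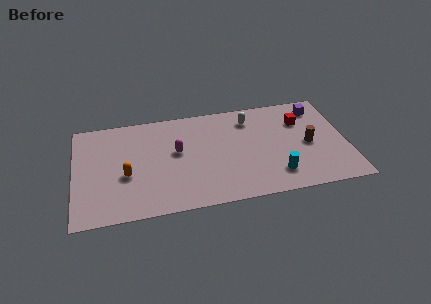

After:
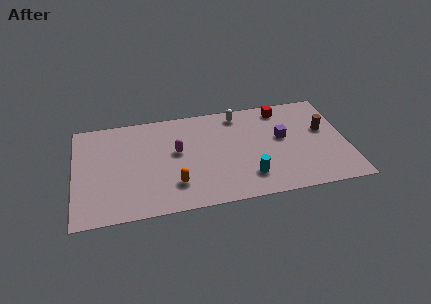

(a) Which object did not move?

the magenta capsule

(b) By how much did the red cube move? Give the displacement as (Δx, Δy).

(-1.0, 1.2)

The red cube started near (12.5, 5.6) and ended near (11.5, 6.8).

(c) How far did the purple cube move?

2.9

The purple cube moved from about (13.5, 6.5) to (11.4, 4.5), a distance of √(2.1² + 2.0²) ≈ 2.9.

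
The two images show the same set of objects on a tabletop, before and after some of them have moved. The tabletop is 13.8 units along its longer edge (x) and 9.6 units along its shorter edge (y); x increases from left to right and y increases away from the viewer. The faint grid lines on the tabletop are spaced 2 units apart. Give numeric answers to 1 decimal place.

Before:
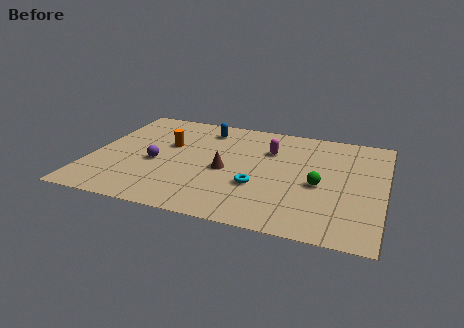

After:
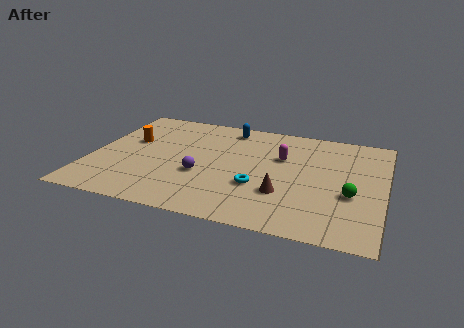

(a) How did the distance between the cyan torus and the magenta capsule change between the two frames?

-0.4

Before: roughly 3.4 units apart; after: 3.0. That's 0.4 units closer together.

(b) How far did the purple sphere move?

2.3

From (3.1, 4.1) to (5.3, 3.6), the purple sphere covered √(2.2² + 0.5²) ≈ 2.3 units.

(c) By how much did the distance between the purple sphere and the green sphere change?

-0.7

Before: roughly 7.7 units apart; after: 7.0. That's 0.7 units closer together.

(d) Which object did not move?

the cyan torus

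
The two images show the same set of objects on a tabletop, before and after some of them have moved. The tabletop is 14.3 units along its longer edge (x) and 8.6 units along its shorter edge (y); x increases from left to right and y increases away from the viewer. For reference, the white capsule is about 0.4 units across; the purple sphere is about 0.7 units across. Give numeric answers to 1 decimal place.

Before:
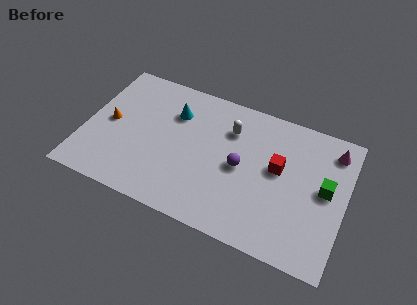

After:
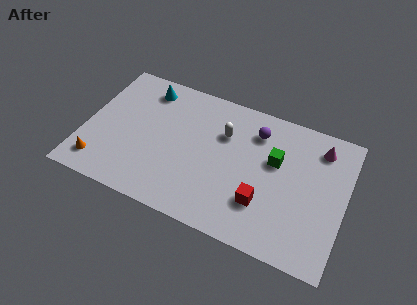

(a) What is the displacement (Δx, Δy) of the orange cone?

(-0.2, -2.8)

From the two frames, the orange cone sits at roughly (1.3, 4.3) before and (1.1, 1.5) after.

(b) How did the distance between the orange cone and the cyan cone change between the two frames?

+2.1

They were about 3.9 units apart before and 6.0 after — 2.1 units further apart.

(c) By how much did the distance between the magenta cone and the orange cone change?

+0.4

The distance was about 12.4 in the first image and 12.8 in the second, so they moved 0.4 units further apart.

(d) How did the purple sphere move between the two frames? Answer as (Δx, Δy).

(0.6, 2.5)

From the two frames, the purple sphere sits at roughly (8.6, 4.2) before and (9.2, 6.7) after.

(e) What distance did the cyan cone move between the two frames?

2.0

The cyan cone was near (4.7, 6.2) before and (3.0, 7.2) after, so it travelled √(1.7² + 1.0²) ≈ 2.0 units.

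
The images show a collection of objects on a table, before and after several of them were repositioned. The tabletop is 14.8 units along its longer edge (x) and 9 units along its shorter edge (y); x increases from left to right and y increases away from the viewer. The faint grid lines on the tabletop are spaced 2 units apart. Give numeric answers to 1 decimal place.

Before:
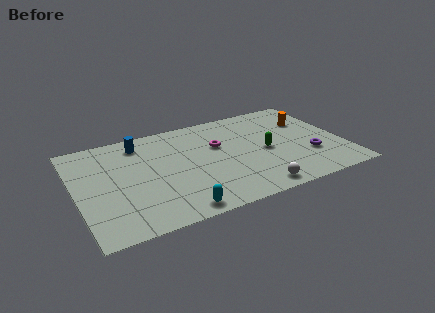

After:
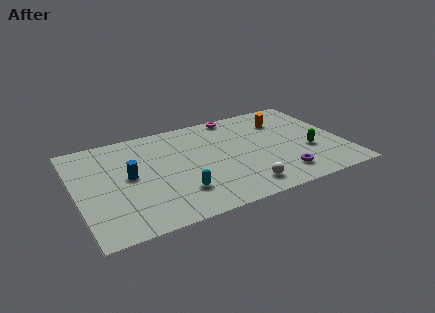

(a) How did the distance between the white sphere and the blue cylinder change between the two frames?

-1.8

The distance was about 8.6 in the first image and 6.8 in the second, so they moved 1.8 units closer together.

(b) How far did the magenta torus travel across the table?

2.8

From (8.0, 5.7) to (9.3, 8.2), the magenta torus covered √(1.3² + 2.5²) ≈ 2.8 units.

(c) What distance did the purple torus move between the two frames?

2.2

The purple torus moved from about (12.8, 2.9) to (11.0, 1.7), a distance of √(1.8² + 1.2²) ≈ 2.2.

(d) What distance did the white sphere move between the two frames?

0.7

The white sphere moved from about (9.4, 1.0) to (8.8, 1.4), a distance of √(0.6² + 0.4²) ≈ 0.7.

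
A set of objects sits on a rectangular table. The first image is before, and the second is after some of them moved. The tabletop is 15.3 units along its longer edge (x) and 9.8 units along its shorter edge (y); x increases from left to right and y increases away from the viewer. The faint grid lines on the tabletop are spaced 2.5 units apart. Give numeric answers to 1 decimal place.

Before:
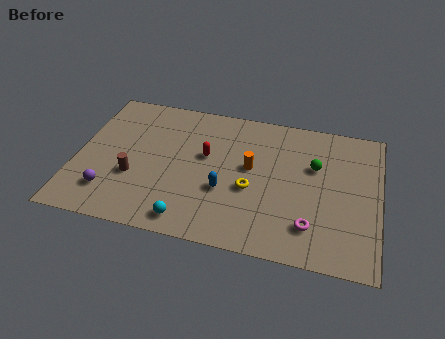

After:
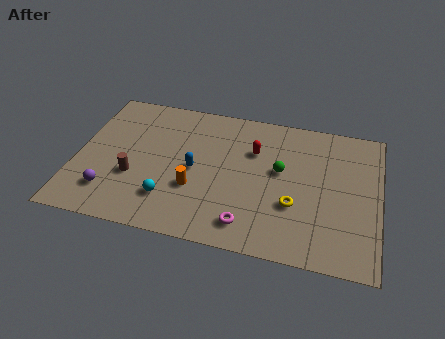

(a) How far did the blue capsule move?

1.9

The blue capsule was near (7.6, 3.6) before and (6.0, 4.7) after, so it travelled √(1.6² + 1.1²) ≈ 1.9 units.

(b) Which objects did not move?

the purple sphere and the brown cylinder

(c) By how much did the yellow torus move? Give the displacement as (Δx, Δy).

(2.2, -0.6)

The yellow torus started near (8.9, 4.0) and ended near (11.1, 3.4).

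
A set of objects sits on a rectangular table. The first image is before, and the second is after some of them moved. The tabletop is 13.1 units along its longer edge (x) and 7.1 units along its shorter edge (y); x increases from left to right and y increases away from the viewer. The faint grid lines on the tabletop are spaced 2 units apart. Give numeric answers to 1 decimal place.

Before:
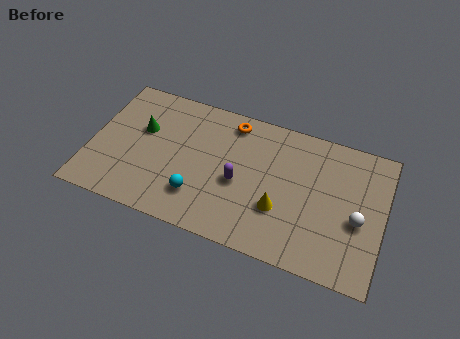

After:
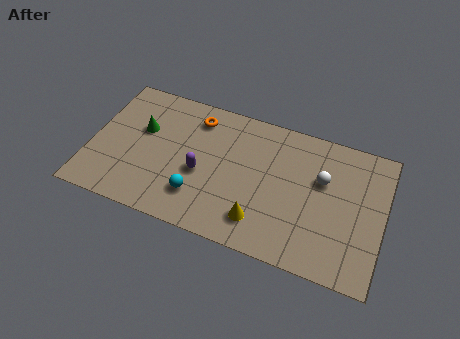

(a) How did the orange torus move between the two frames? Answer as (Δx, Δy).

(-1.6, -0.3)

The orange torus started near (6.1, 6.1) and ended near (4.5, 5.8).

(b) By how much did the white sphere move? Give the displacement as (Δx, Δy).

(-1.7, 1.5)

The white sphere started near (12.0, 3.0) and ended near (10.3, 4.5).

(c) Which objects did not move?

the green cone and the cyan sphere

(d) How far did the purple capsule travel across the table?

1.7

The purple capsule was near (6.7, 3.1) before and (5.0, 3.0) after, so it travelled √(1.7² + 0.1²) ≈ 1.7 units.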